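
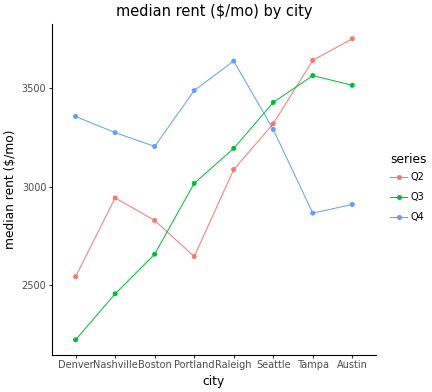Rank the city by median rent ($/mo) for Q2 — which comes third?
Seattle

Top 4 for Q2: Austin ≈ 3800, Tampa ≈ 3600, Seattle ≈ 3400, Raleigh ≈ 3000.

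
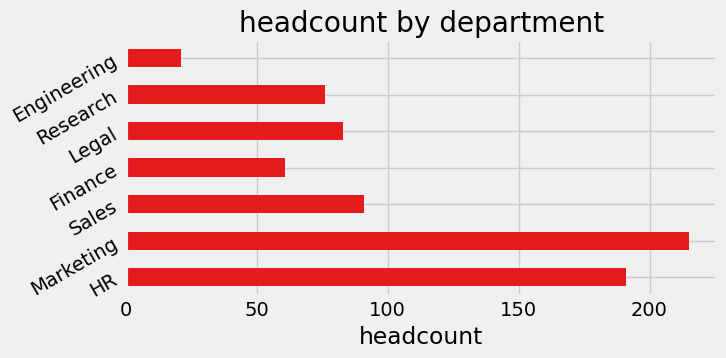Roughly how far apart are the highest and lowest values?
Max Marketing ≈ 220, min Engineering ≈ 20; range ≈ 200.

≈ 200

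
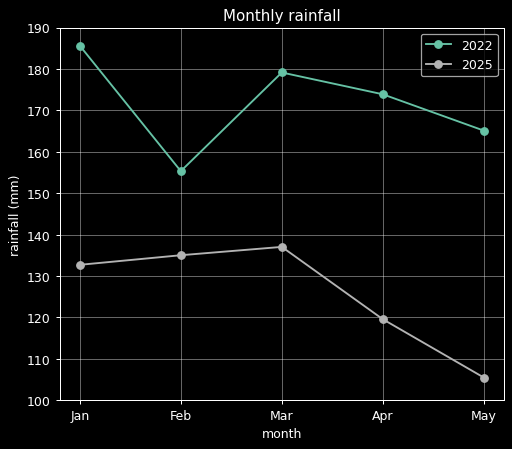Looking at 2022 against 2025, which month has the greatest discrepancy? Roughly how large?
May: 2022 ≈ 170, 2025 ≈ 110 → gap ≈ 60. Next-largest (Apr) is only ≈ 50.

May, ≈ 60 mm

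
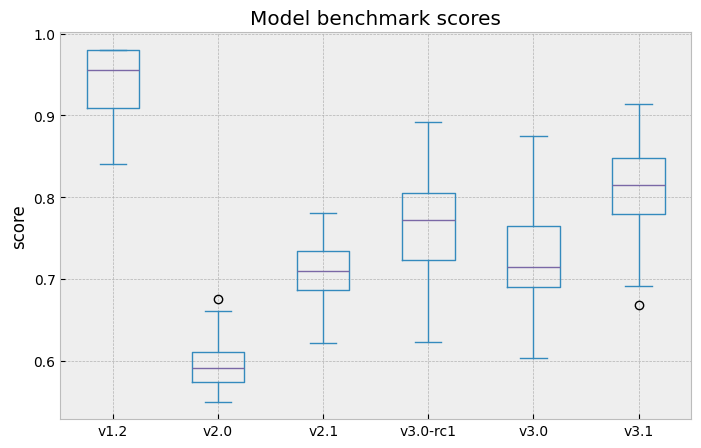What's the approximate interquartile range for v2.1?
≈ 0.05

Q3 ≈ 0.75, Q1 ≈ 0.70; IQR ≈ 0.05.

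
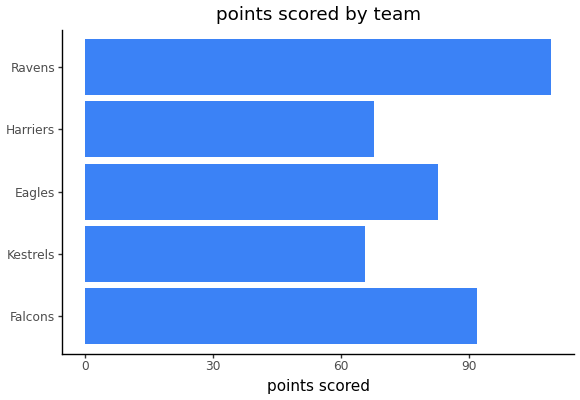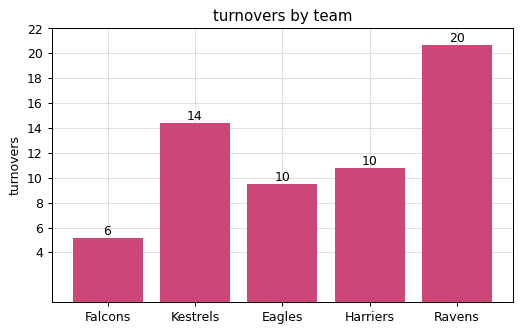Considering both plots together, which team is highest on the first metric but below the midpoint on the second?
Falcons

Chart 2 median turnovers ≈ 10; below-median teams: Falcons, Eagles. Among those, Falcons has the highest points scored (≈ 100).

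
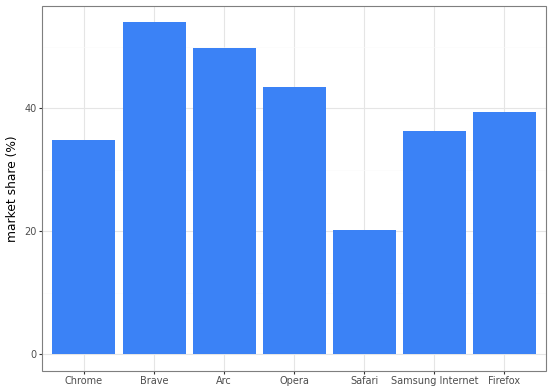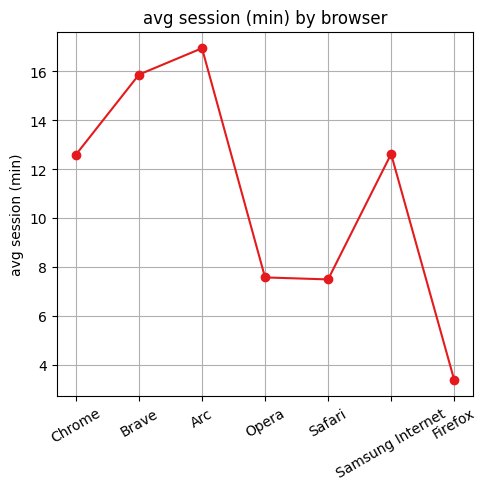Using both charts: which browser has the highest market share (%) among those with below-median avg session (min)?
Chart 2 median avg session (min) ≈ 12; below-median browsers: Opera, Safari, Firefox. Among those, Opera has the highest market share (%) (≈ 45).

Opera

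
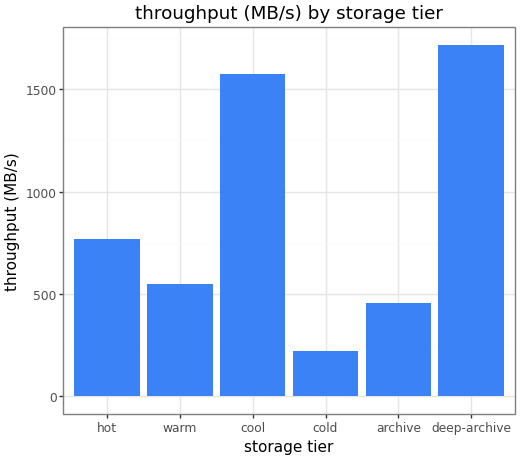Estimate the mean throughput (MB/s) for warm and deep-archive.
(600 + 1800) / 2 ≈ 1200.

≈ 1200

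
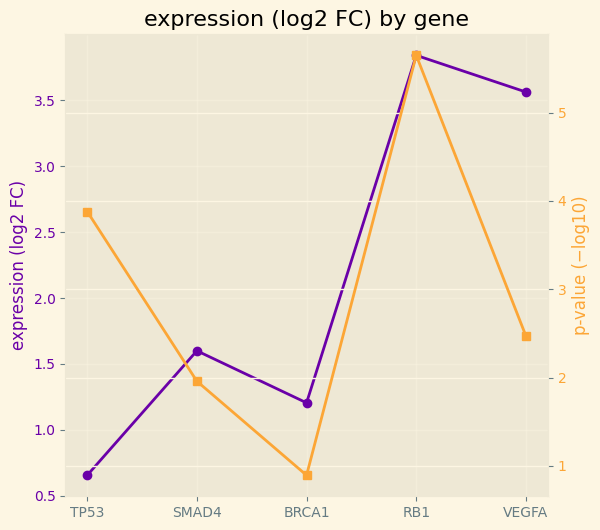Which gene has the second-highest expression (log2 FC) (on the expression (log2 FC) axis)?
VEGFA

Top 3 (on the expression (log2 FC) axis): RB1 ≈ 4.0, VEGFA ≈ 3.5, SMAD4 ≈ 1.5.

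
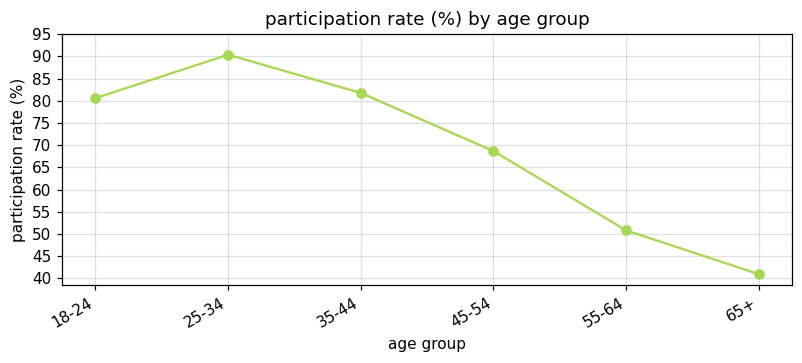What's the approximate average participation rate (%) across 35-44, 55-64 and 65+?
≈ 57

(80 + 50 + 40) / 3 ≈ 57.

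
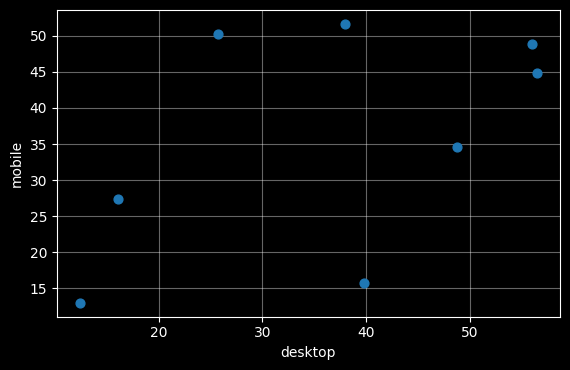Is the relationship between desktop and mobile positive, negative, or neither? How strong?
positive, moderate

Points are positively correlated; moderate (|r| ≈ 0.5).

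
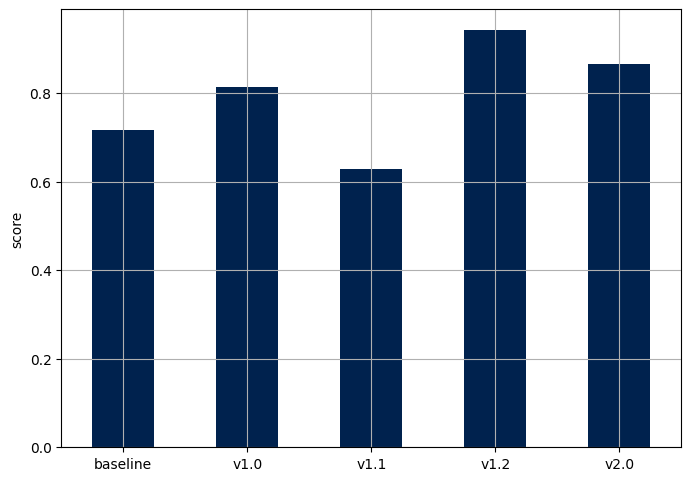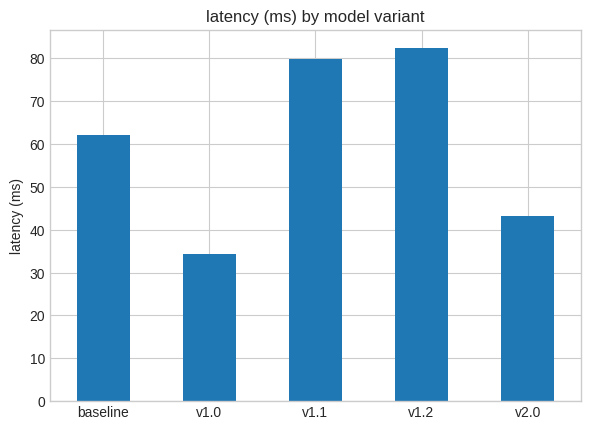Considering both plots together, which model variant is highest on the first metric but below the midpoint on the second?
v2.0

Chart 2 median latency (ms) ≈ 60; below-median model variants: v1.0, v2.0. Among those, v2.0 has the highest score (≈ 0.9).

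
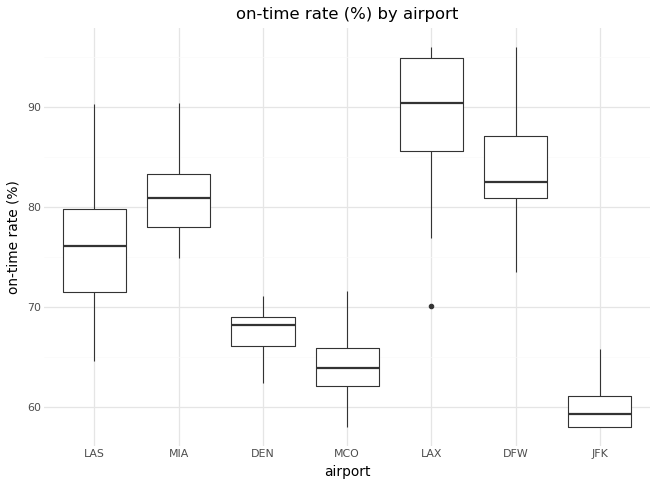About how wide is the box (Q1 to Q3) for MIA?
≈ 5

Q3 ≈ 85, Q1 ≈ 80; IQR ≈ 5.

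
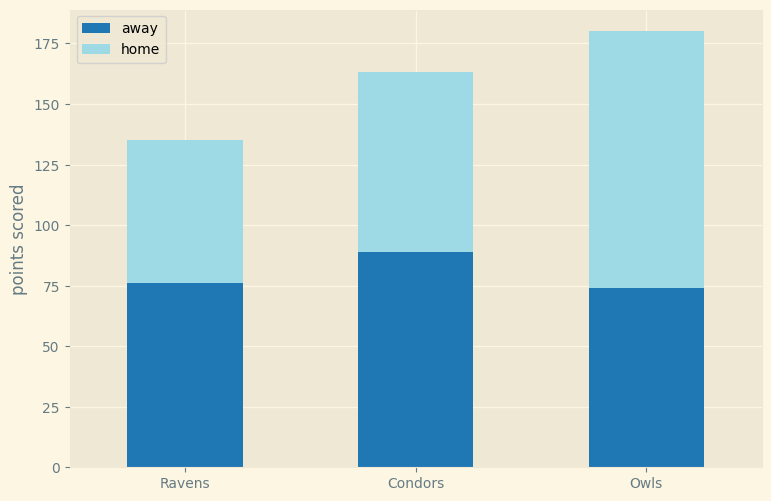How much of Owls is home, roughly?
home top ≈ 180, bottom ≈ 80; segment ≈ 100.

≈ 100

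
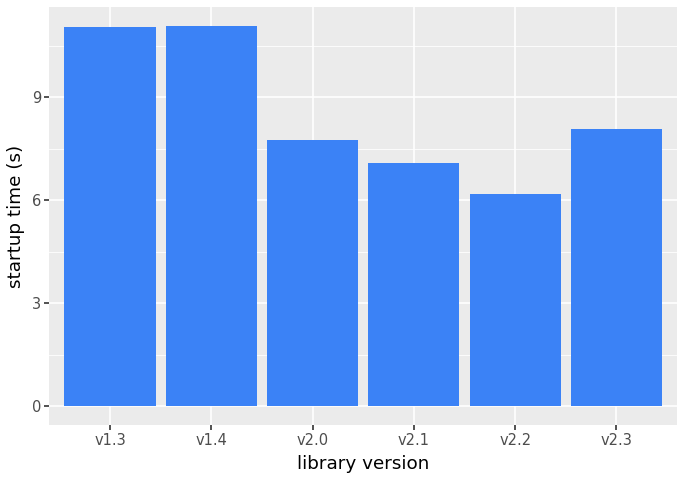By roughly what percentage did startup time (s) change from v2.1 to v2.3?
v2.1 ≈ 7, v2.3 ≈ 8; (8 − 7) / 7 ≈ +14.3%.

≈ +14.3%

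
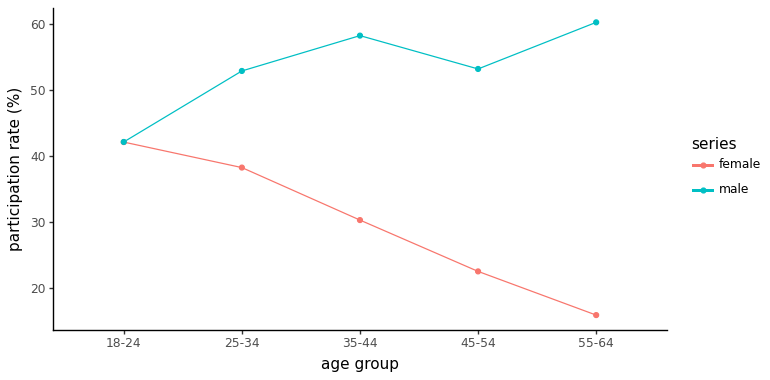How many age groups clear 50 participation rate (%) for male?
Above 50: 25-34, 35-44, 45-54, 55-64.

4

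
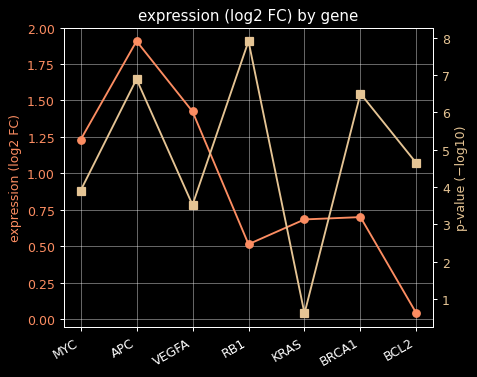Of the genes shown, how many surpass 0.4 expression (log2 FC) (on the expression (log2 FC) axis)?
Above 0.4: MYC, APC, VEGFA, RB1, KRAS, BRCA1.

6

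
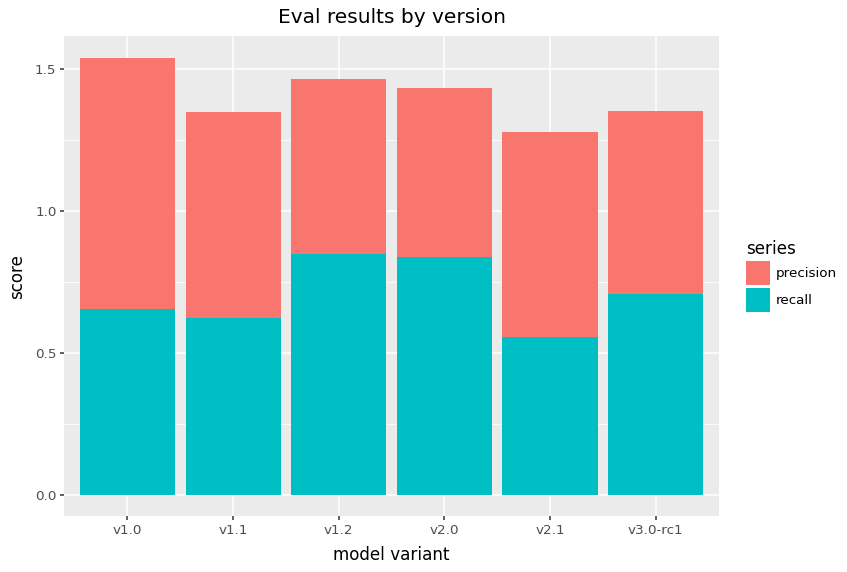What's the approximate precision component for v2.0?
≈ 0.6

precision top ≈ 1.4, bottom ≈ 0.8; segment ≈ 0.6.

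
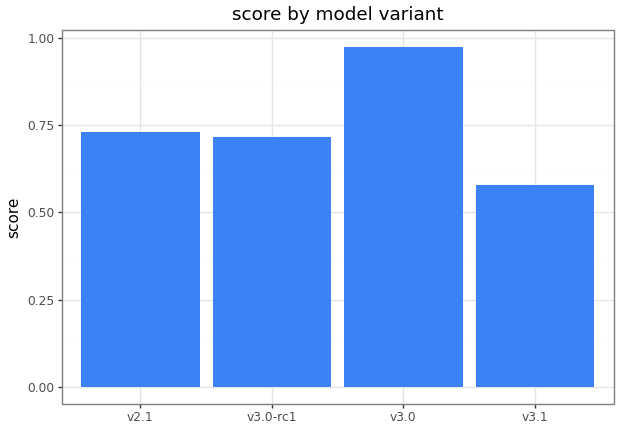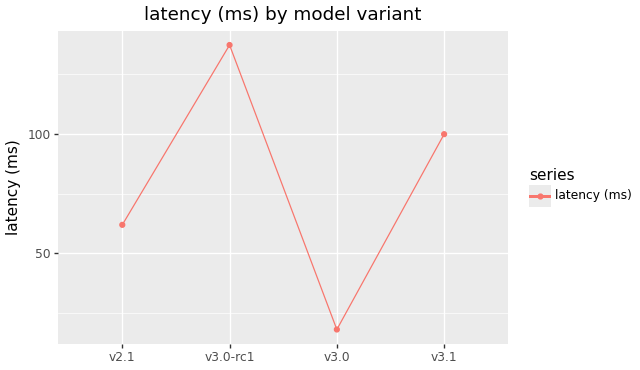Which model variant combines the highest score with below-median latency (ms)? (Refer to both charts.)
v3.0

Chart 2 median latency (ms) ≈ 80; below-median model variants: v2.1, v3.0. Among those, v3.0 has the highest score (≈ 1).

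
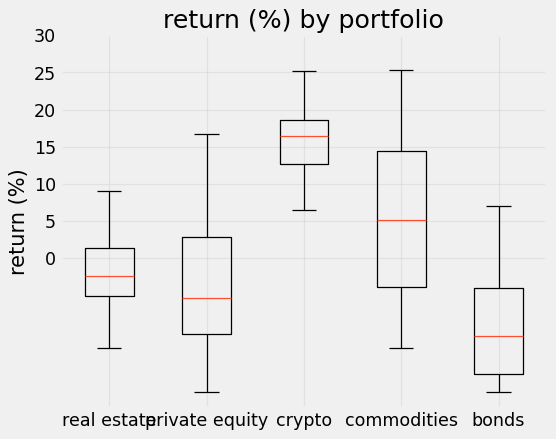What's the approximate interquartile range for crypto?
≈ 5

Q3 ≈ 20, Q1 ≈ 15; IQR ≈ 5.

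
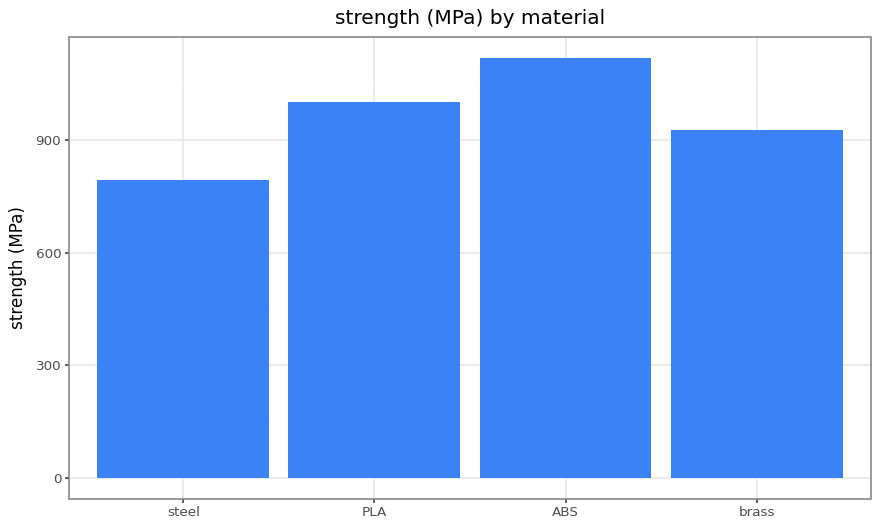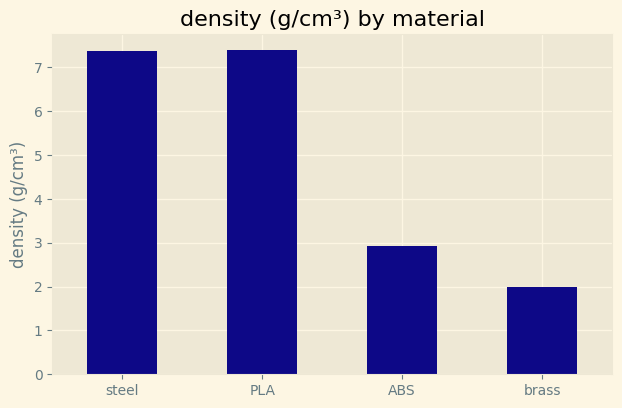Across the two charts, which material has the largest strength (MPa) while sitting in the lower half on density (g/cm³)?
Chart 2 median density (g/cm³) ≈ 5; below-median materials: ABS, brass. Among those, ABS has the highest strength (MPa) (≈ 1200).

ABS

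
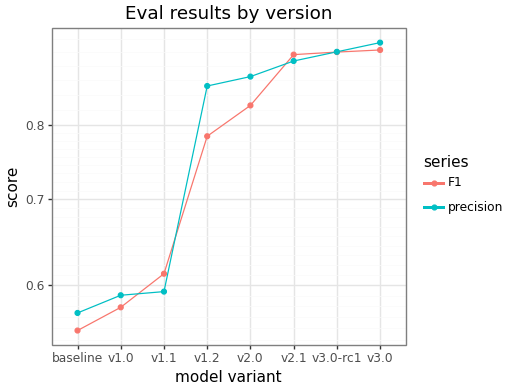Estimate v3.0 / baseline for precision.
v3.0 ≈ 0.95, baseline ≈ 0.55; 0.95/0.55 ≈ 1.73.

≈ 1.73×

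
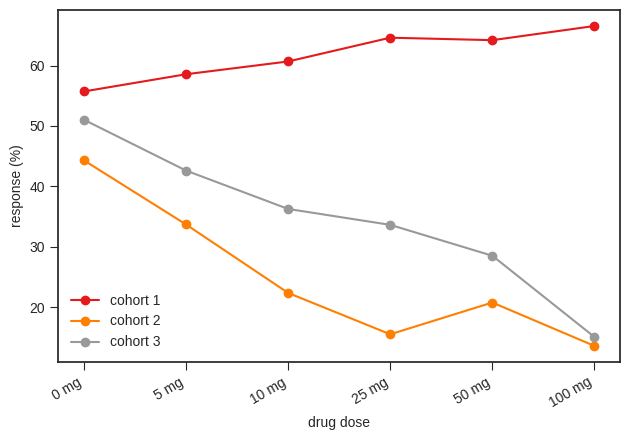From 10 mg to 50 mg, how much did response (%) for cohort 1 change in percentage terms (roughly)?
10 mg ≈ 60, 50 mg ≈ 65; (65 − 60) / 60 ≈ +8.3%.

≈ +8.3%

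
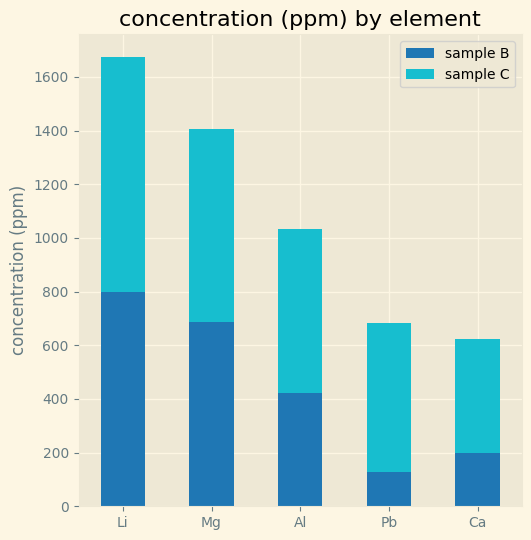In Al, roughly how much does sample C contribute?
sample C top ≈ 1000, bottom ≈ 400; segment ≈ 600.

≈ 600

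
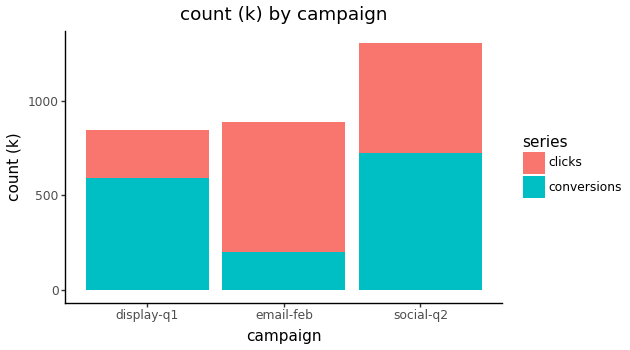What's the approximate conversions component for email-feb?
conversions top ≈ 200, bottom ≈ 0; segment ≈ 200.

≈ 200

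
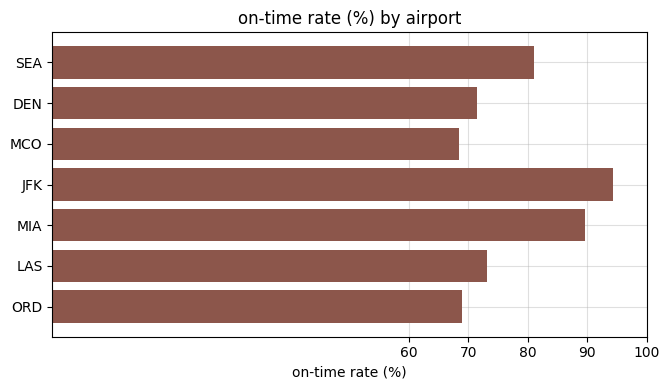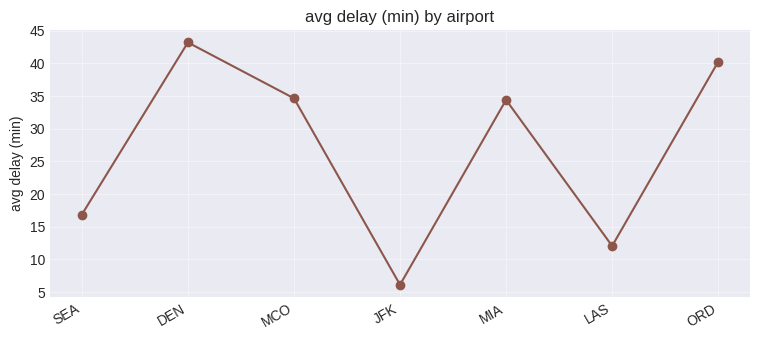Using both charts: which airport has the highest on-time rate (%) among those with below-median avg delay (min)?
JFK

Chart 2 median avg delay (min) ≈ 35; below-median airports: SEA, JFK, LAS. Among those, JFK has the highest on-time rate (%) (≈ 90).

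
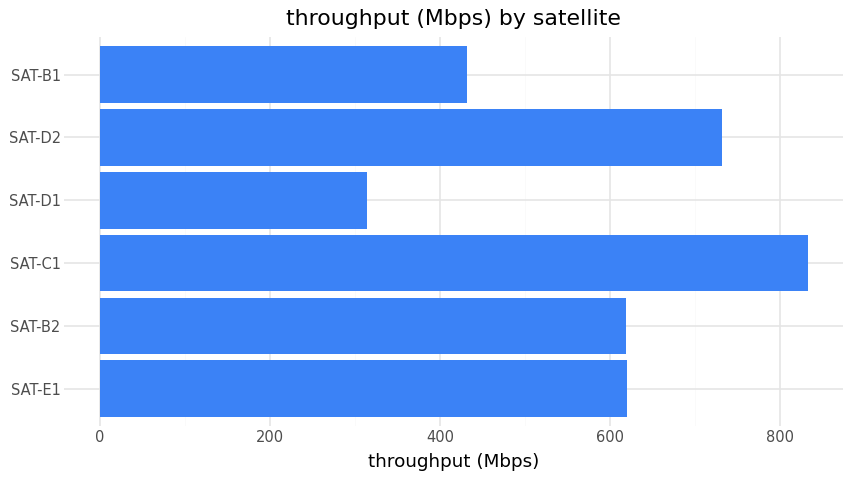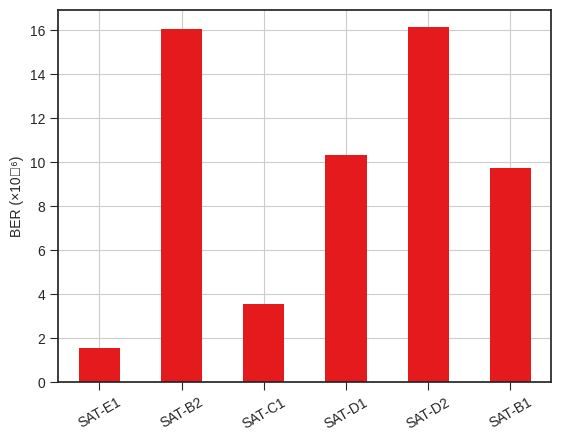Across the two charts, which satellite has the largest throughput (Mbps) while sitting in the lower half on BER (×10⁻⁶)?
Chart 2 median BER (×10⁻⁶) ≈ 10; below-median satellites: SAT-E1, SAT-C1, SAT-B1. Among those, SAT-C1 has the highest throughput (Mbps) (≈ 800).

SAT-C1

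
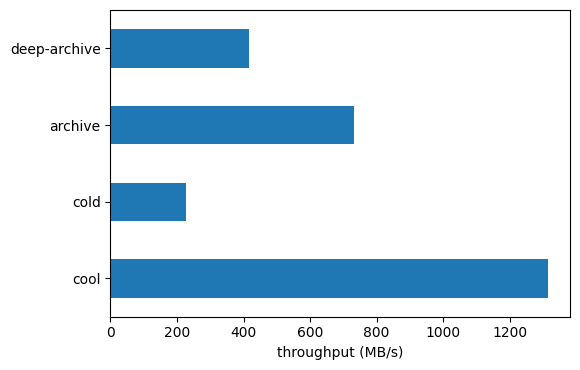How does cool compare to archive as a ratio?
cool ≈ 1400, archive ≈ 800; 1400/800 ≈ 1.75.

≈ 1.75×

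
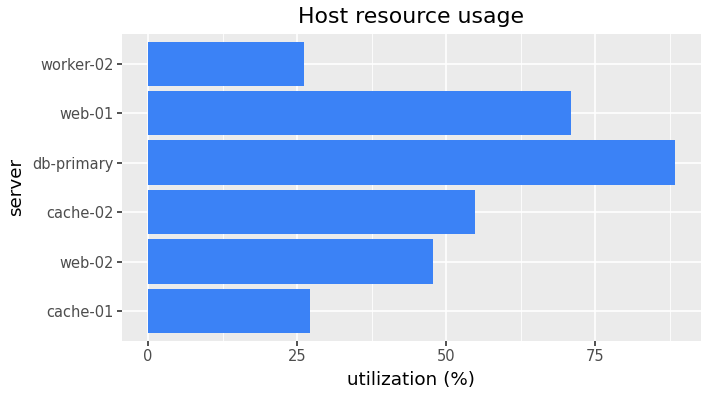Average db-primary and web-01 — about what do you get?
(90 + 70) / 2 ≈ 80.

≈ 80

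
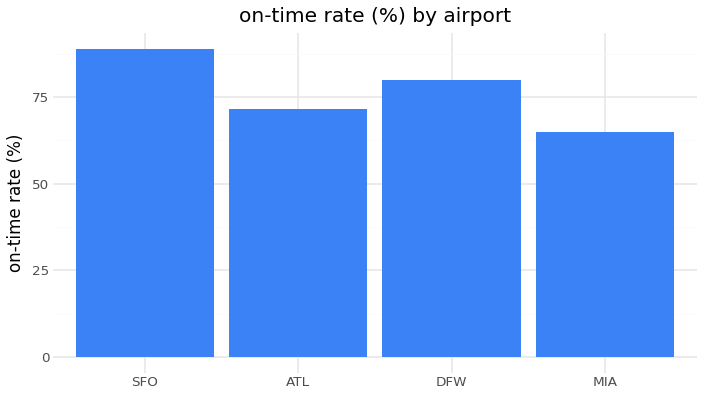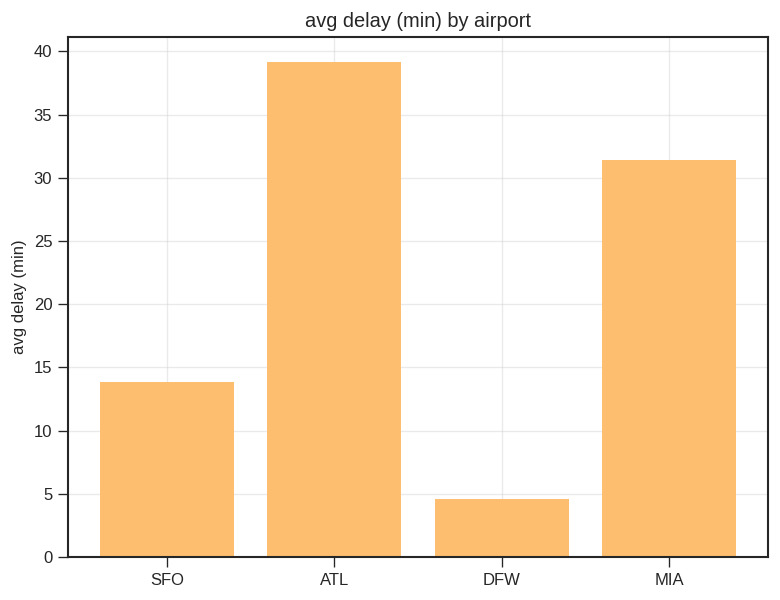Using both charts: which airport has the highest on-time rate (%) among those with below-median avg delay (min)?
Chart 2 median avg delay (min) ≈ 25; below-median airports: SFO, DFW. Among those, SFO has the highest on-time rate (%) (≈ 90).

SFO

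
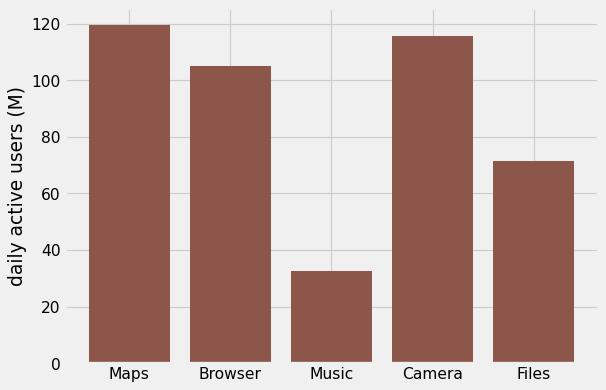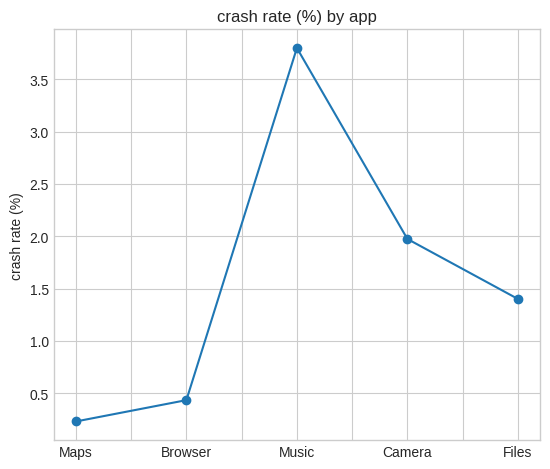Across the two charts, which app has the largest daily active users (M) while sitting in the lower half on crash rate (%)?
Chart 2 median crash rate (%) ≈ 1.5; below-median apps: Maps, Browser. Among those, Maps has the highest daily active users (M) (≈ 120).

Maps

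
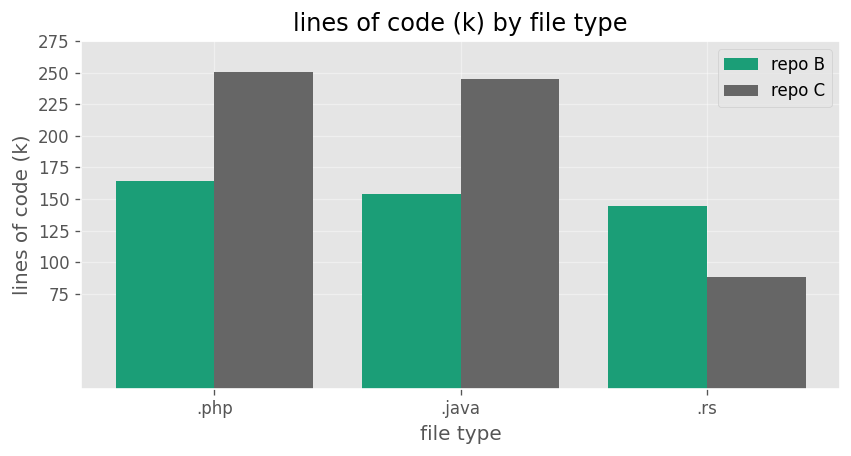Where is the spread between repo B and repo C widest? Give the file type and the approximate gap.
.java, ≈ 100 k

.java: repo B ≈ 150, repo C ≈ 250 → gap ≈ 100. Next-largest (.php) is only ≈ 75.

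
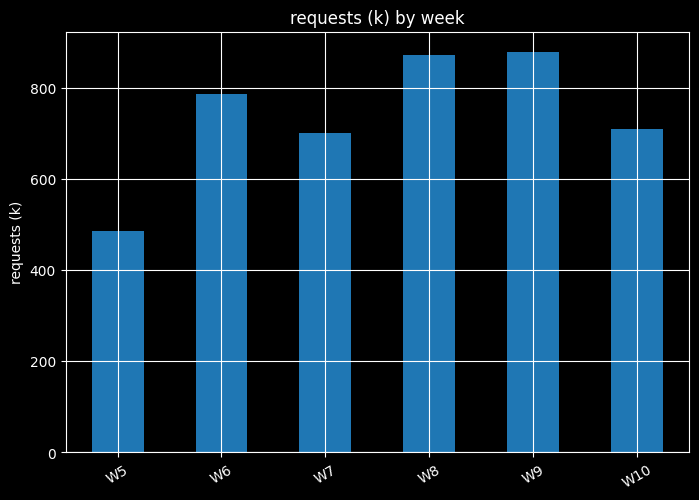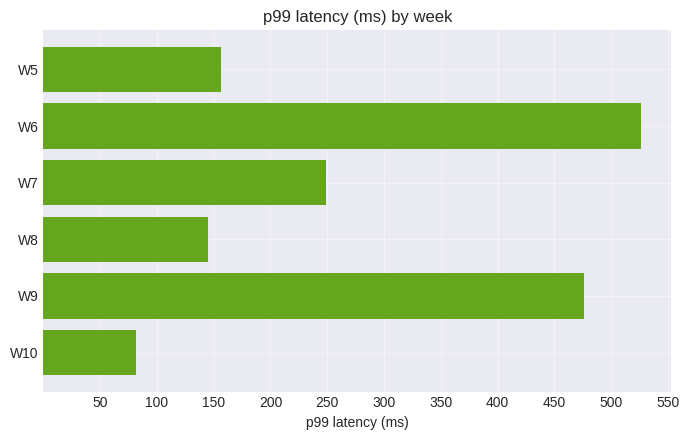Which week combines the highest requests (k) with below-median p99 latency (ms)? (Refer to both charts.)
Chart 2 median p99 latency (ms) ≈ 200; below-median weeks: W5, W8, W10. Among those, W8 has the highest requests (k) (≈ 900).

W8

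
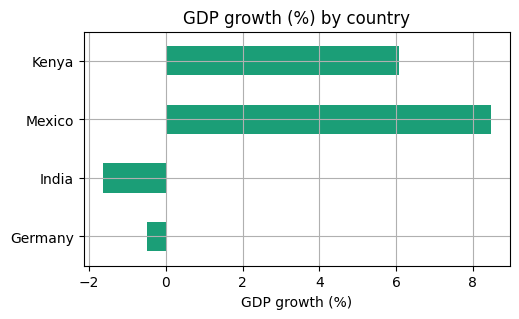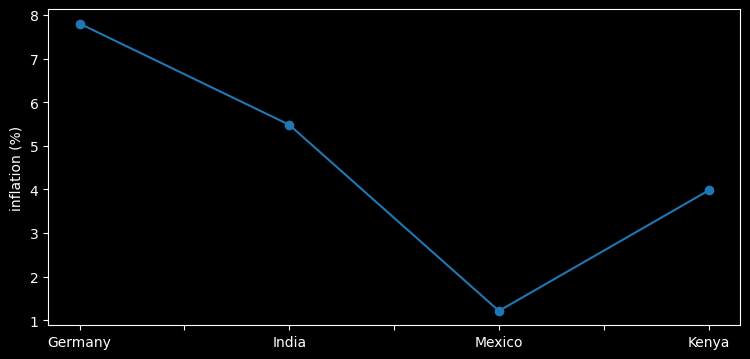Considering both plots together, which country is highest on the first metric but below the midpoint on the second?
Chart 2 median inflation (%) ≈ 5; below-median countries: Mexico, Kenya. Among those, Mexico has the highest GDP growth (%) (≈ 8).

Mexico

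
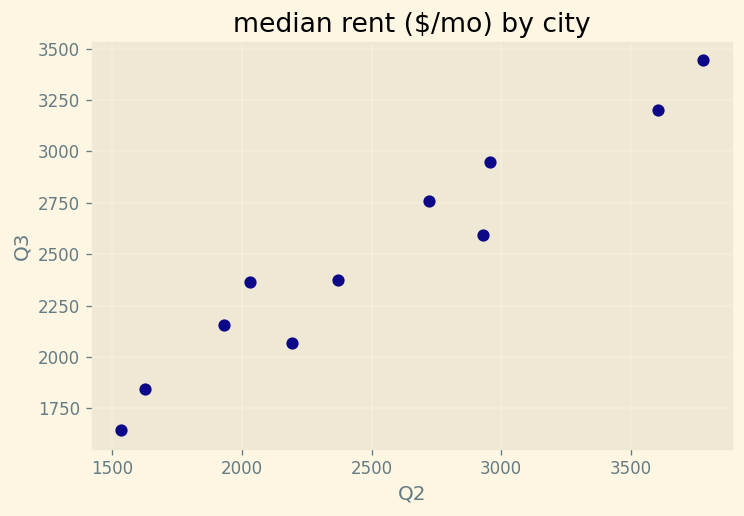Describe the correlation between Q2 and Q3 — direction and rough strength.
positive, strong

Points are positively correlated; strong (|r| ≈ 1.0).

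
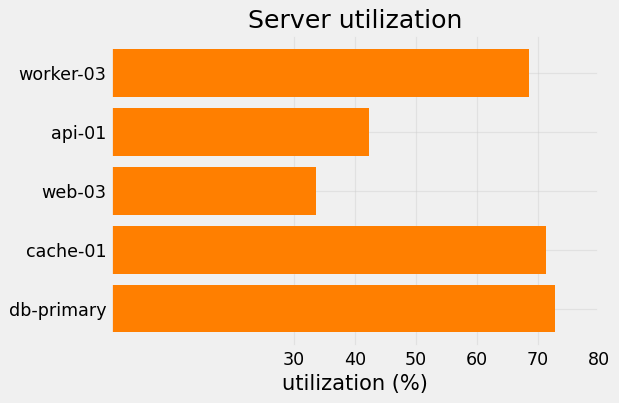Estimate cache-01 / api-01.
cache-01 ≈ 70, api-01 ≈ 40; 70/40 ≈ 1.75.

≈ 1.75×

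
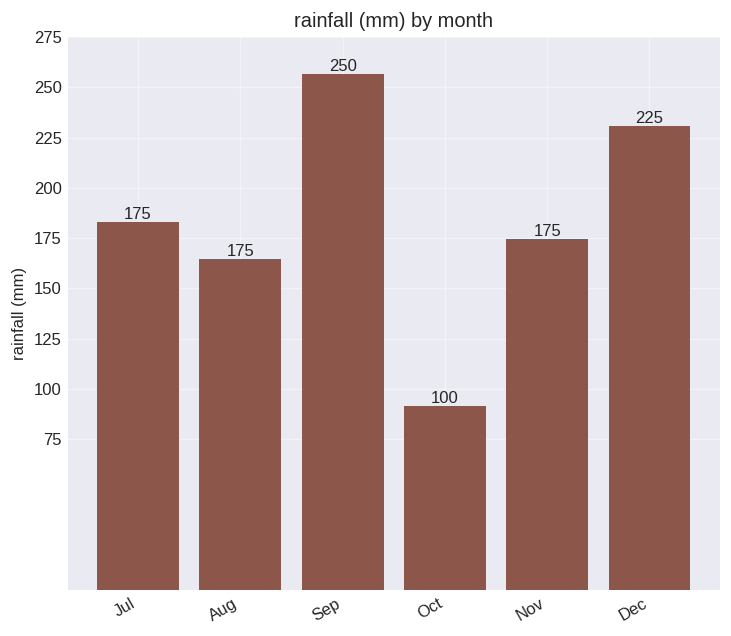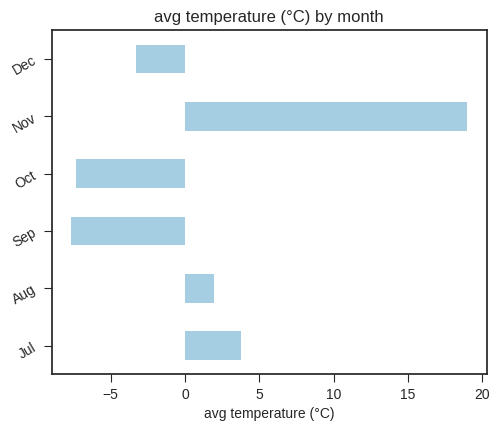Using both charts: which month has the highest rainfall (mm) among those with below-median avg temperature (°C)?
Sep

Chart 2 median avg temperature (°C) ≈ 0; below-median months: Sep, Oct, Dec. Among those, Sep has the highest rainfall (mm) (≈ 250).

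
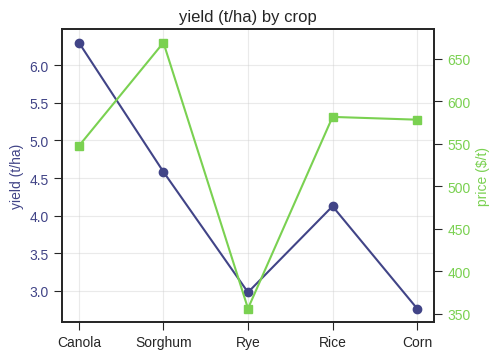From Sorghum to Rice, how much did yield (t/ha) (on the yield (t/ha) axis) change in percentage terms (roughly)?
Sorghum ≈ 4.5, Rice ≈ 4.0; (4.0 − 4.5) / 4.5 ≈ -11.1%.

≈ -11.1%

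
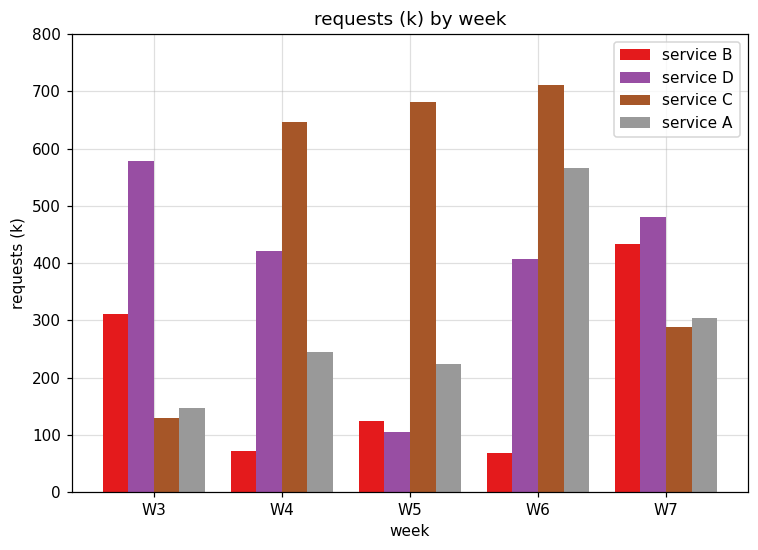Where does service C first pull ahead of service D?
W4

W3: service C ≈ 100 vs service D ≈ 600 (not yet); W4: service C ≈ 600 vs service D ≈ 400 (first crossover).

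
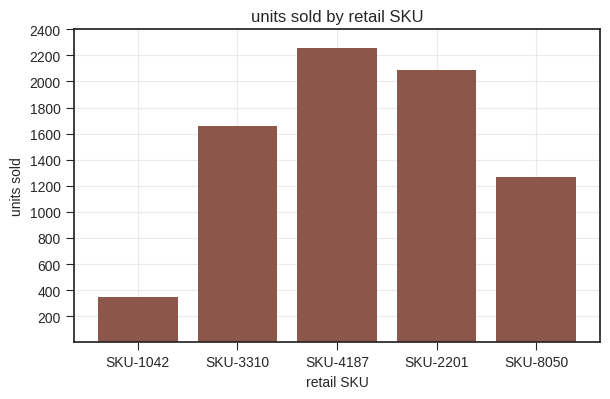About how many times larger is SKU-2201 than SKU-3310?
≈ 1.25×

SKU-2201 ≈ 2000, SKU-3310 ≈ 1600; 2000/1600 ≈ 1.25.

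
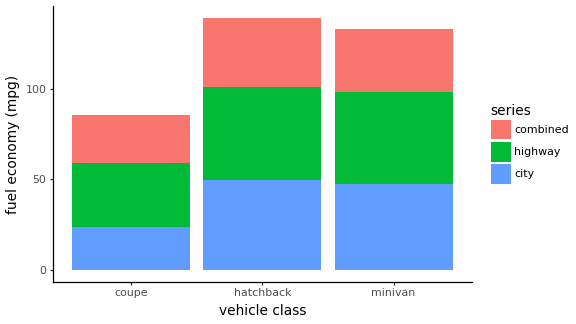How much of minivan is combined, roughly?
≈ 40

combined top ≈ 140, bottom ≈ 100; segment ≈ 40.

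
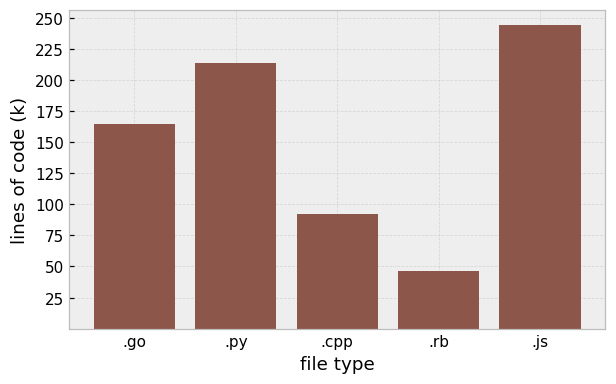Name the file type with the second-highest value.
.py

Top 3: .js ≈ 250, .py ≈ 225, .go ≈ 175.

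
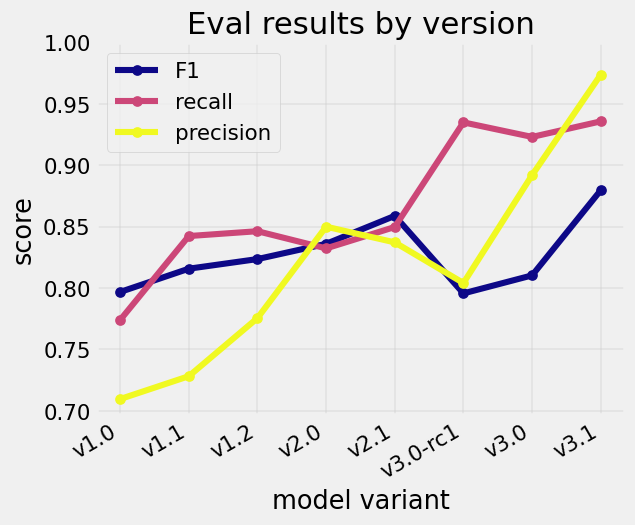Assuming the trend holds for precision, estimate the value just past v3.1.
Last three: 0.80, 0.90, 0.95 → slope ≈ 0.075/step → next ≈ 1.025.

≈ 1.025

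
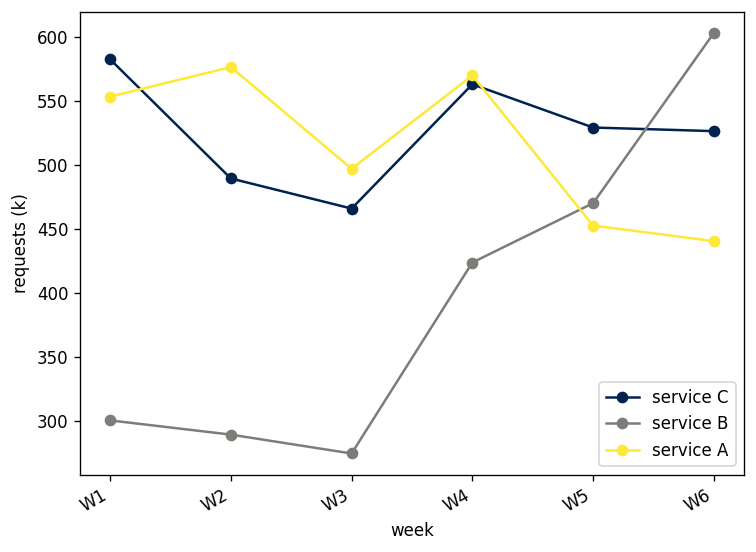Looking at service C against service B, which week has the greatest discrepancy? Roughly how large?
W1, ≈ 300 k

W1: service C ≈ 600, service B ≈ 300 → gap ≈ 300. Next-largest (W2) is only ≈ 200.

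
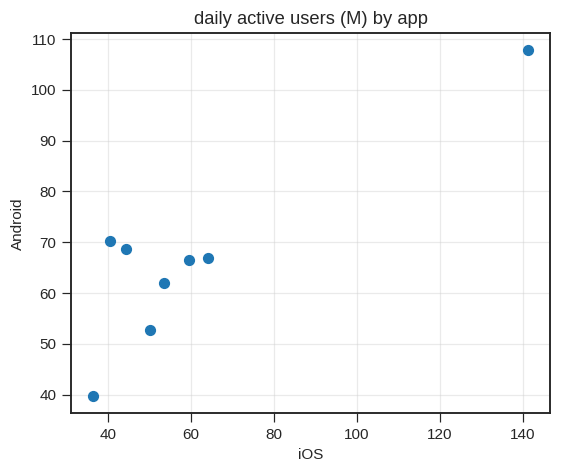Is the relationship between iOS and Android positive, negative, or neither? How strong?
positive, strong

Points are positively correlated; strong (|r| ≈ 0.9).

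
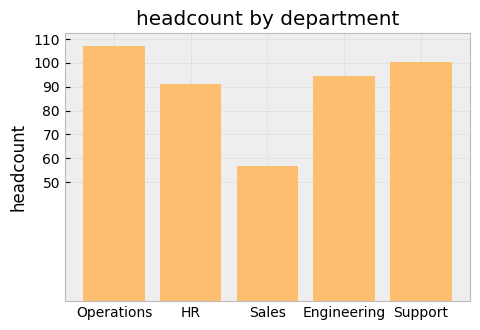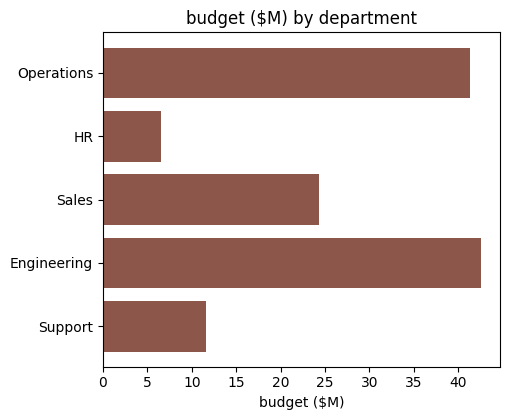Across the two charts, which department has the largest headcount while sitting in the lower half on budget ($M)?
Chart 2 median budget ($M) ≈ 25; below-median departments: HR, Support. Among those, Support has the highest headcount (≈ 100).

Support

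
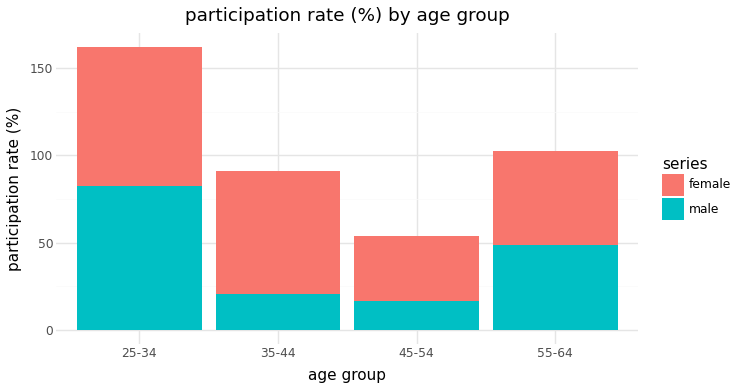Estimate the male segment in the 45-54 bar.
male top ≈ 20, bottom ≈ 0; segment ≈ 20.

≈ 20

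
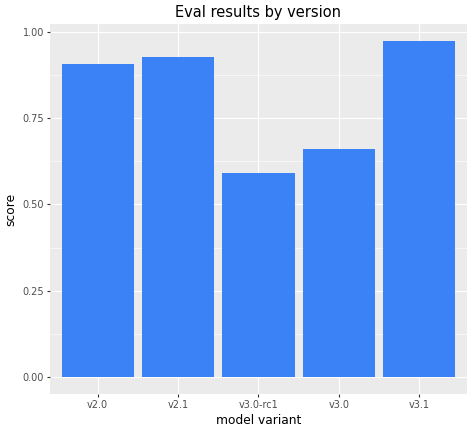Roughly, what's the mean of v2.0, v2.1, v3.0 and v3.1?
≈ 0.88

(0.9 + 0.9 + 0.7 + 1.0) / 4 ≈ 0.88.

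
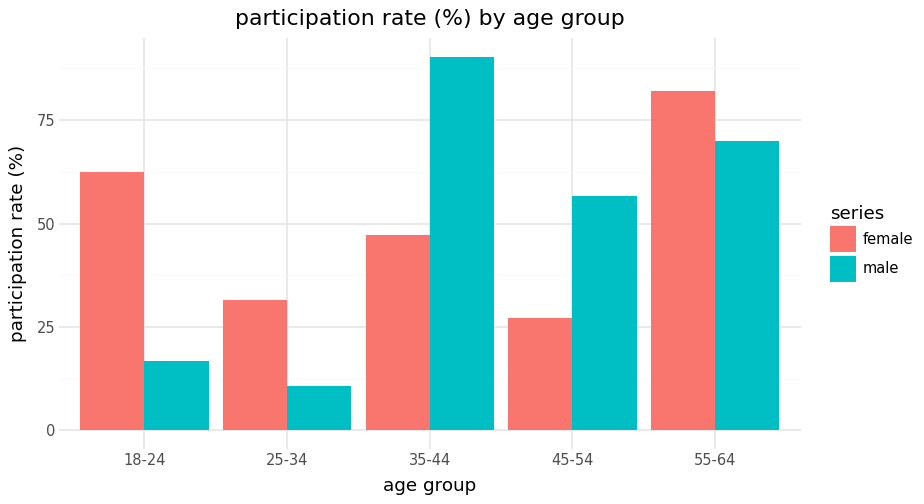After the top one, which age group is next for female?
18-24

Top 3 for female: 55-64 ≈ 80, 18-24 ≈ 60, 35-44 ≈ 50.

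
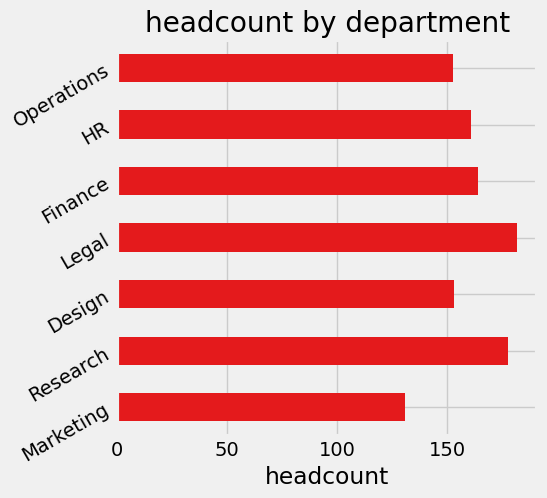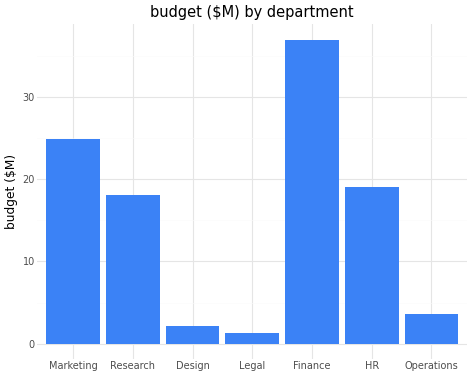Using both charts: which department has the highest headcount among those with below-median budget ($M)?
Chart 2 median budget ($M) ≈ 20; below-median departments: Design, Legal, Operations. Among those, Legal has the highest headcount (≈ 180).

Legal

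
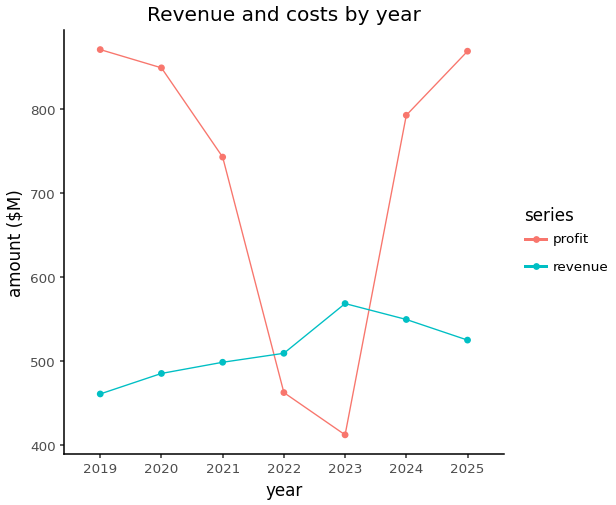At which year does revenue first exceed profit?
2022

2021: revenue ≈ 500 vs profit ≈ 750 (not yet); 2022: revenue ≈ 500 vs profit ≈ 450 (first crossover).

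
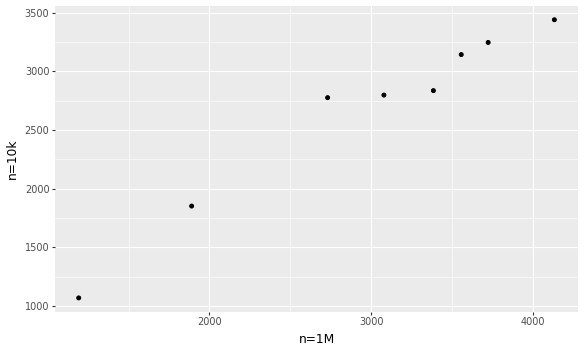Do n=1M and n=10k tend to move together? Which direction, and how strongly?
positive, strong

Points are positively correlated; strong (|r| ≈ 1.0).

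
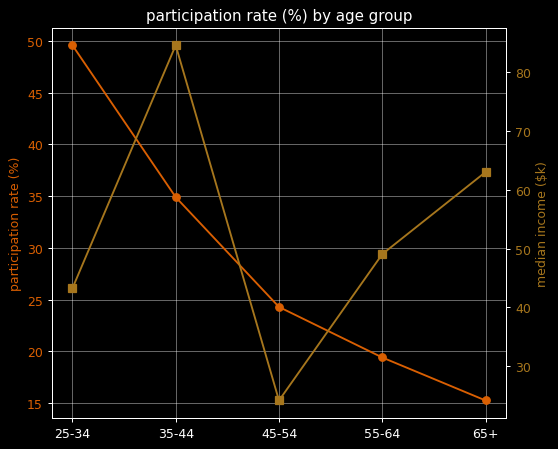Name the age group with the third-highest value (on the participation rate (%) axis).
Top 4 (on the participation rate (%) axis): 25-34 ≈ 50, 35-44 ≈ 35, 45-54 ≈ 25, 55-64 ≈ 20.

45-54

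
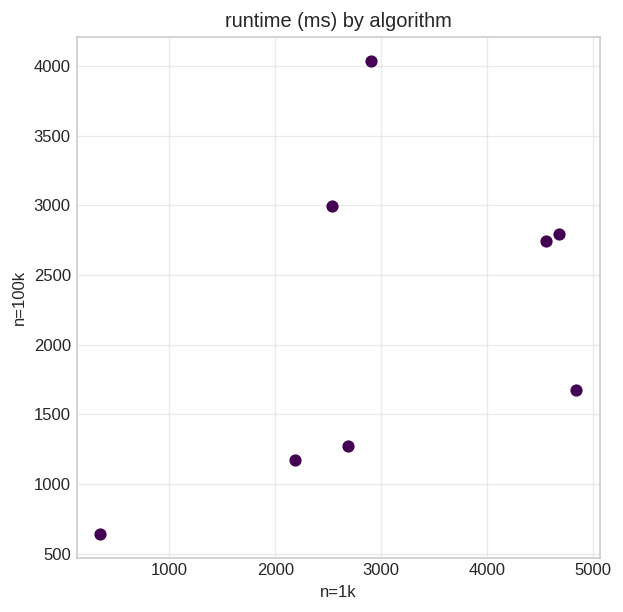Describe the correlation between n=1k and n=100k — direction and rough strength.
positive, moderate

Points are positively correlated; moderate (|r| ≈ 0.5).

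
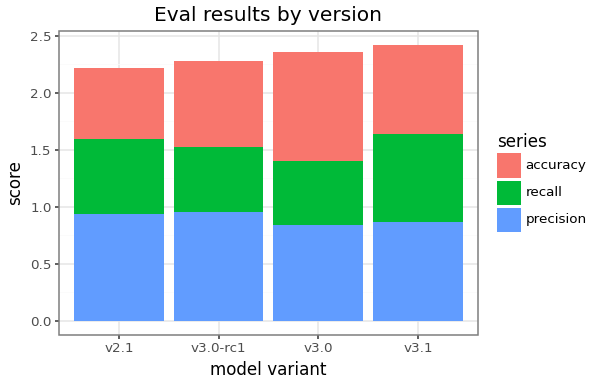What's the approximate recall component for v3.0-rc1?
recall top ≈ 1.5, bottom ≈ 1.0; segment ≈ 0.5.

≈ 0.5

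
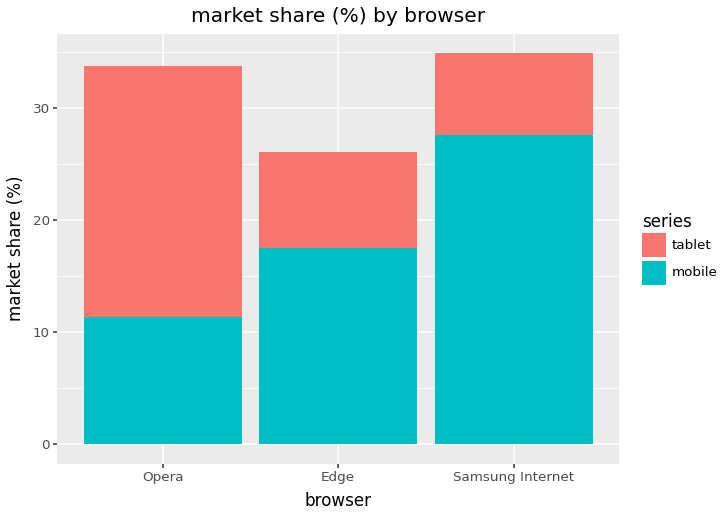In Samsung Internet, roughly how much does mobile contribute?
mobile top ≈ 30, bottom ≈ 0; segment ≈ 30.

≈ 30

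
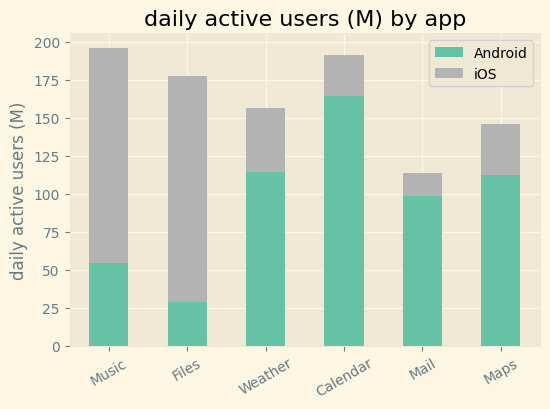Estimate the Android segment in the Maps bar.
≈ 120

Android top ≈ 120, bottom ≈ 0; segment ≈ 120.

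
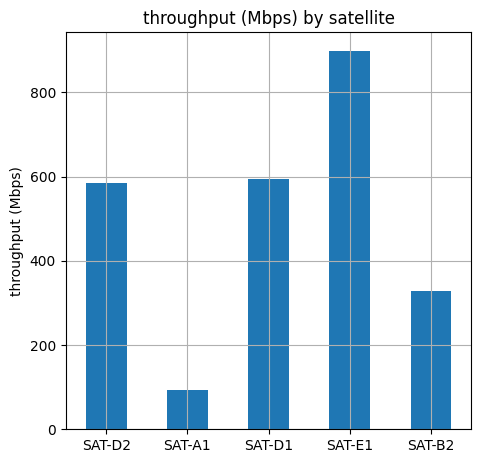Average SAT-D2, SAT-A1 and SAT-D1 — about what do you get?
≈ 433

(600 + 100 + 600) / 3 ≈ 433.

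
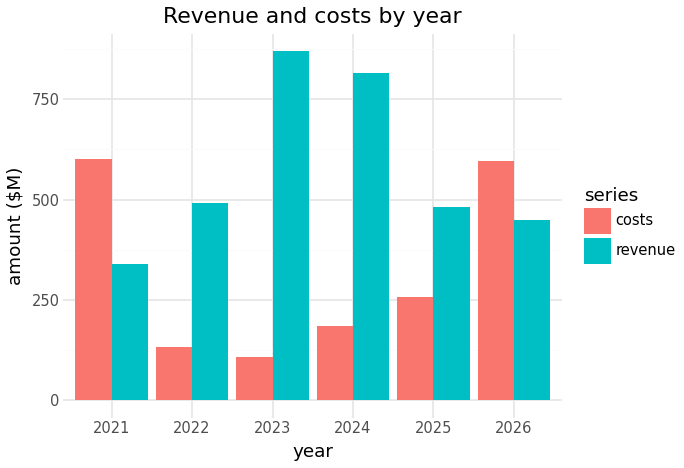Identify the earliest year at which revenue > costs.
2022

2021: revenue ≈ 300 vs costs ≈ 600 (not yet); 2022: revenue ≈ 500 vs costs ≈ 100 (first crossover).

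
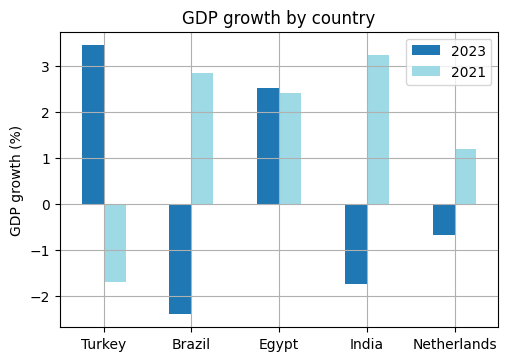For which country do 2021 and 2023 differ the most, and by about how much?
Brazil, ≈ 5.5 %

Brazil: 2021 ≈ 3.0, 2023 ≈ -2.5 → gap ≈ 5.5. Next-largest (Turkey) is only ≈ 5.0.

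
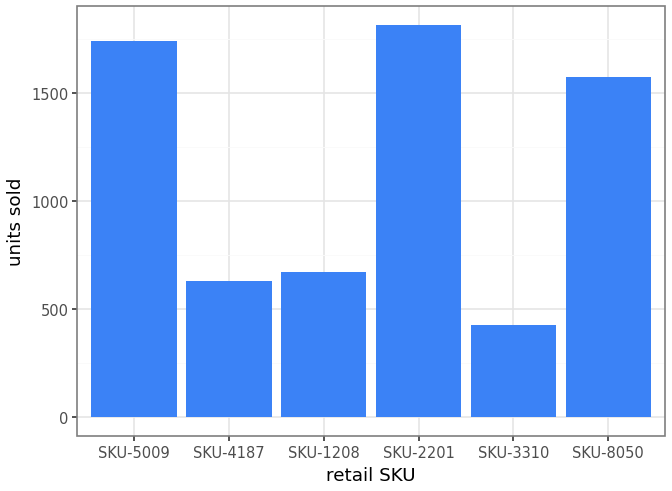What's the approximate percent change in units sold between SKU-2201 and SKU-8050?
SKU-2201 ≈ 1800, SKU-8050 ≈ 1600; (1600 − 1800) / 1800 ≈ -11.1%.

≈ -11.1%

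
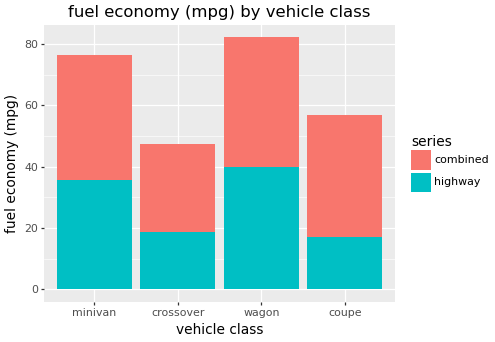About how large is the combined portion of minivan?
combined top ≈ 80, bottom ≈ 40; segment ≈ 40.

≈ 40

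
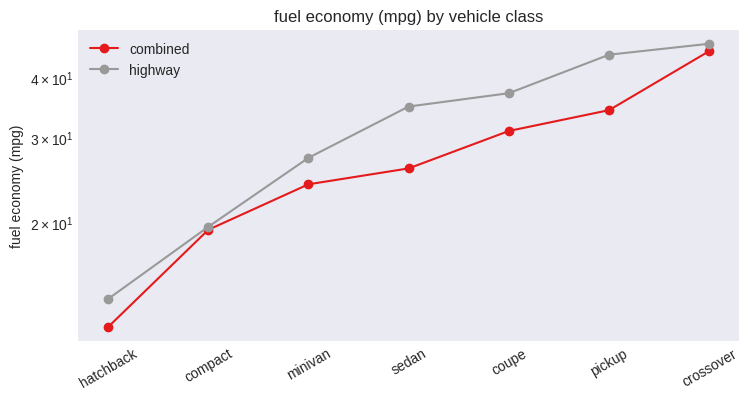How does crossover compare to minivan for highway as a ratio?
crossover ≈ 45, minivan ≈ 25; 45/25 ≈ 1.8.

≈ 1.8×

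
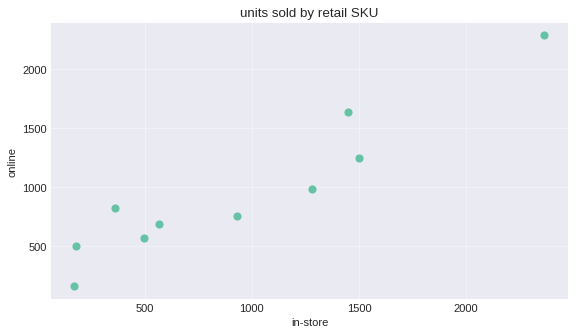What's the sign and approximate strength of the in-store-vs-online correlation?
positive, strong

Points are positively correlated; strong (|r| ≈ 0.9).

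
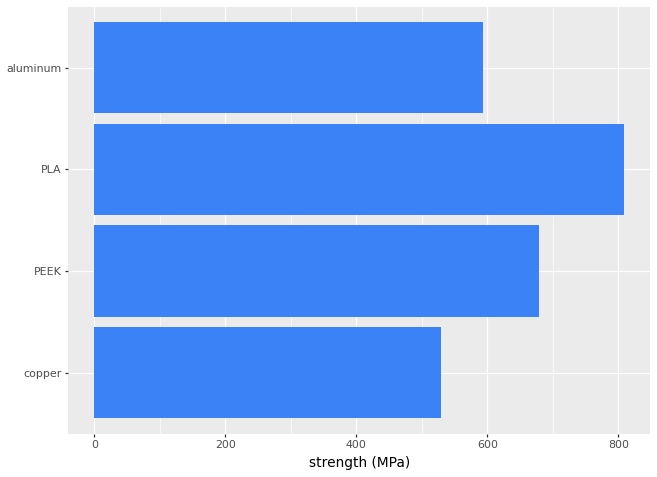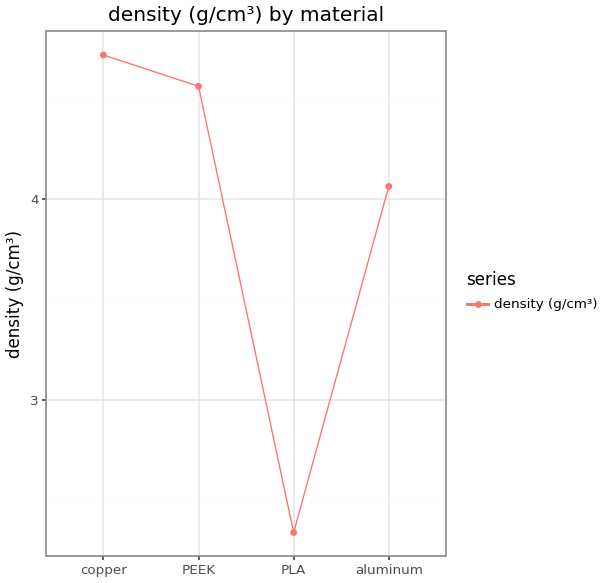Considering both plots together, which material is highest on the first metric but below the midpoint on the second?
Chart 2 median density (g/cm³) ≈ 4.5; below-median materials: PLA, aluminum. Among those, PLA has the highest strength (MPa) (≈ 800).

PLA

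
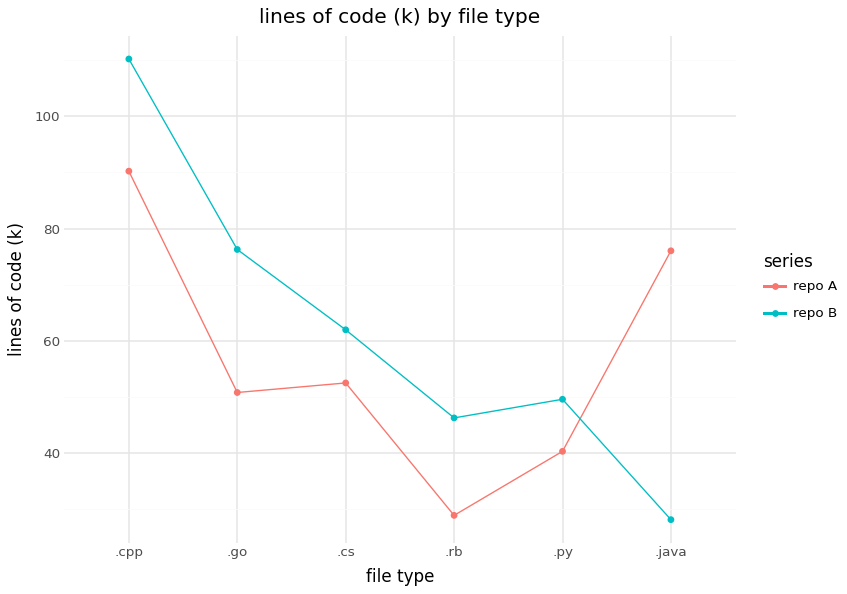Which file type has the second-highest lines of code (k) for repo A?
.java

Top 3 for repo A: .cpp ≈ 90, .java ≈ 80, .cs ≈ 50.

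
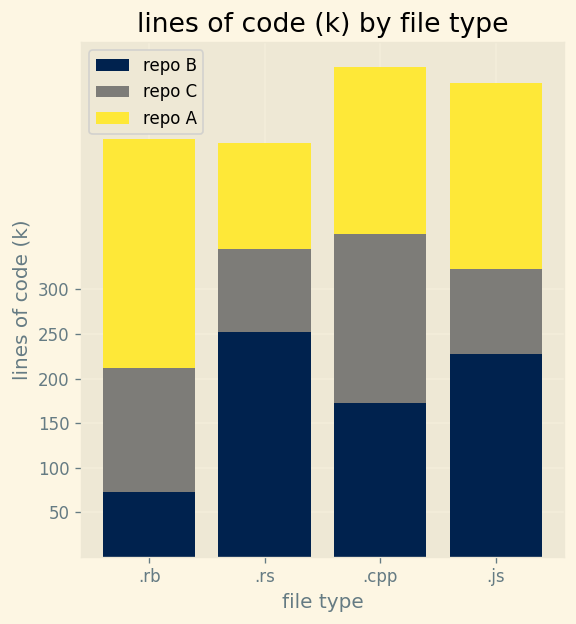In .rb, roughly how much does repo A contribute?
repo A top ≈ 450, bottom ≈ 200; segment ≈ 250.

≈ 250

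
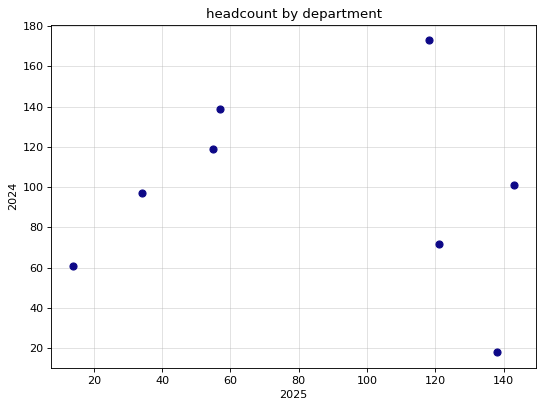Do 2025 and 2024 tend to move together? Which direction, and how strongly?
Points are roughly uncorrelated; weak (|r| ≈ 0.1).

no clear correlation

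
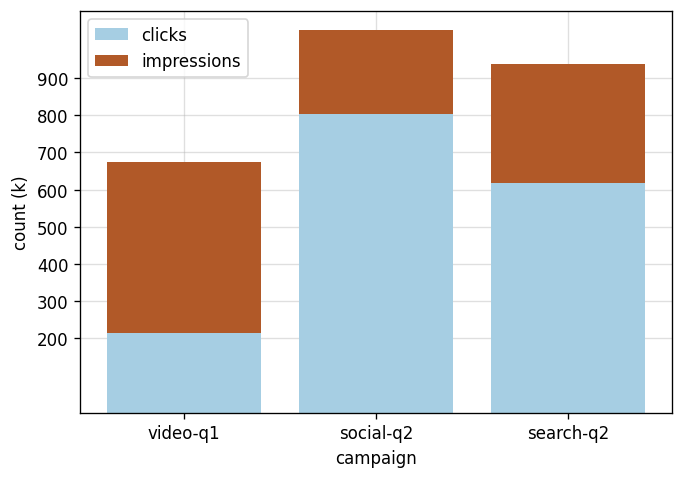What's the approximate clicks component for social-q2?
clicks top ≈ 800, bottom ≈ 0; segment ≈ 800.

≈ 800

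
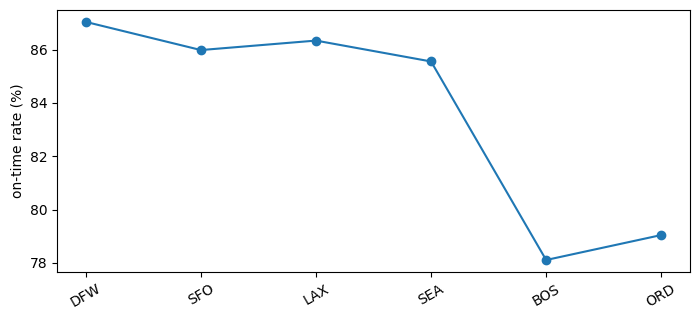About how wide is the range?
Max DFW ≈ 87, min BOS ≈ 78; range ≈ 9.

≈ 9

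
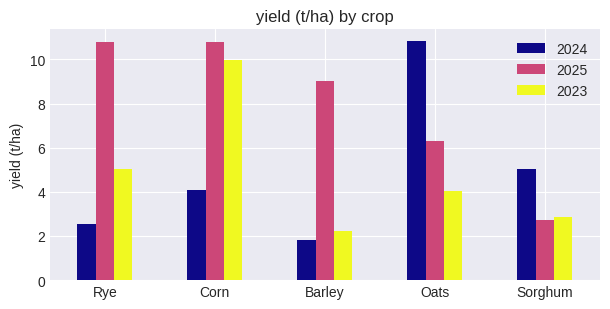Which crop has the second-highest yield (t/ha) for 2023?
Top 3 for 2023: Corn ≈ 10, Rye ≈ 5, Oats ≈ 4.

Rye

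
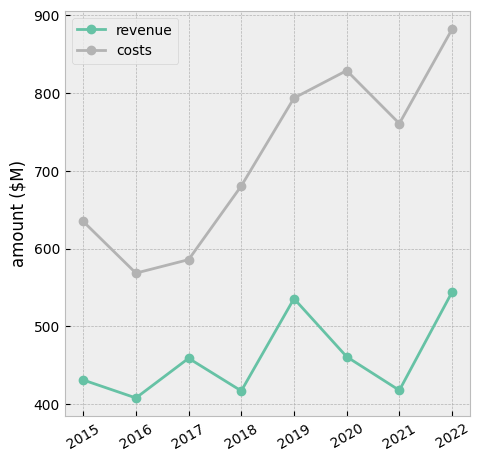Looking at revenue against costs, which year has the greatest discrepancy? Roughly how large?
2020, ≈ 400 $M

2020: revenue ≈ 450, costs ≈ 850 → gap ≈ 400. Next-largest (2021) is only ≈ 350.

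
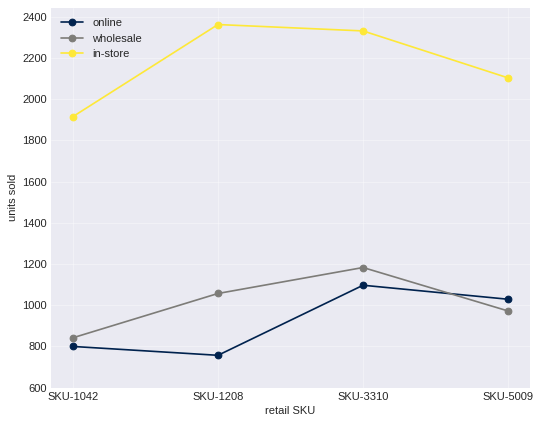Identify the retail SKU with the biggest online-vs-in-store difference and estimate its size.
SKU-1208: online ≈ 800, in-store ≈ 2400 → gap ≈ 1600. Next-largest (SKU-3310) is only ≈ 1400.

SKU-1208, ≈ 1600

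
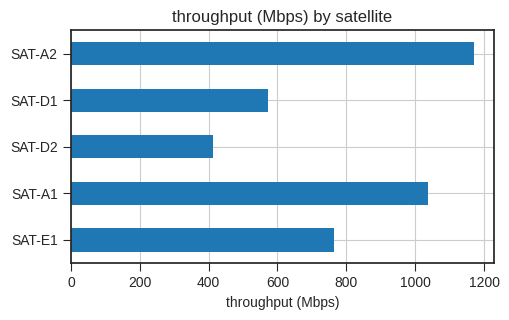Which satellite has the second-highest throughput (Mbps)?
SAT-A1

Top 3: SAT-A2 ≈ 1200, SAT-A1 ≈ 1000, SAT-E1 ≈ 800.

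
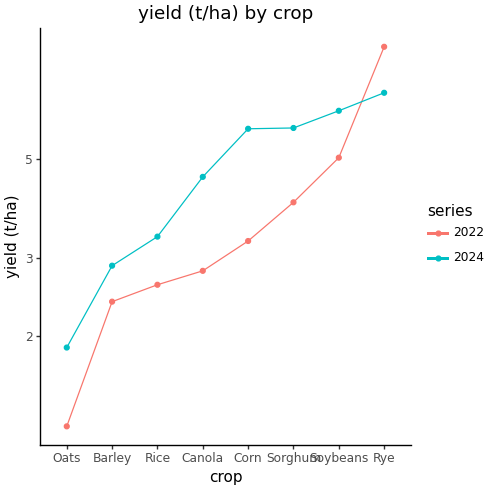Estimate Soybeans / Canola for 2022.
≈ 1.67×

Soybeans ≈ 5, Canola ≈ 3; 5/3 ≈ 1.67.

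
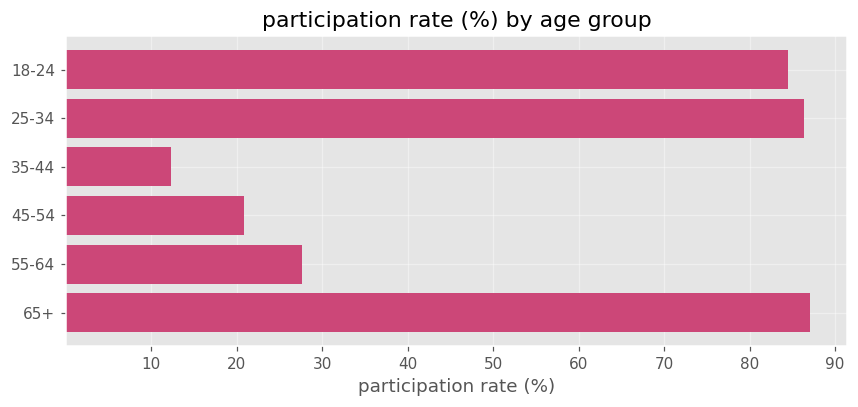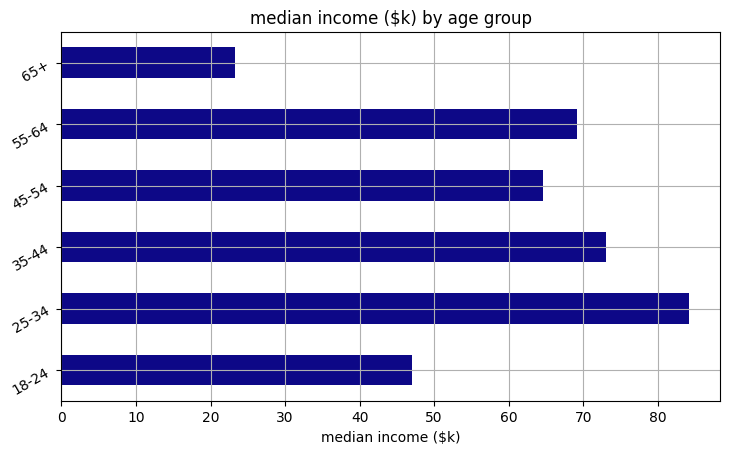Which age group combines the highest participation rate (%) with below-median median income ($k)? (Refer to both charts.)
65+

Chart 2 median median income ($k) ≈ 70; below-median age groups: 18-24, 45-54, 65+. Among those, 65+ has the highest participation rate (%) (≈ 90).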